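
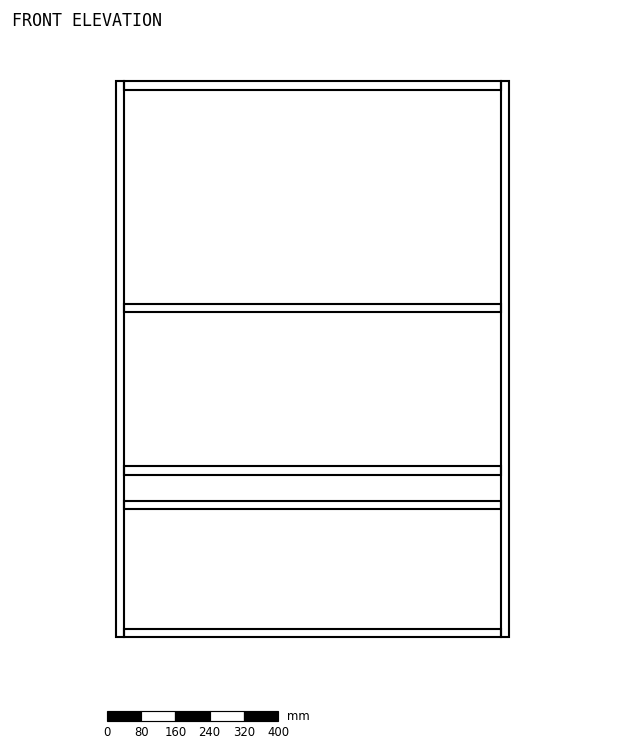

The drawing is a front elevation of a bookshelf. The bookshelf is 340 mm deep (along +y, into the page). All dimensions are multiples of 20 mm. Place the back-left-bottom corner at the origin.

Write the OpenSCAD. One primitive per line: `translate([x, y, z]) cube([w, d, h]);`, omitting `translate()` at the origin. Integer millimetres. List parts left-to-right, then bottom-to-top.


cube([20, 340, 1300]);
translate([20, 0, 0]) cube([880, 340, 20]);
translate([20, 0, 300]) cube([880, 340, 20]);
translate([20, 0, 380]) cube([880, 340, 20]);
translate([20, 0, 760]) cube([880, 340, 20]);
translate([20, 0, 1280]) cube([880, 340, 20]);
translate([900, 0, 0]) cube([20, 340, 1300]);


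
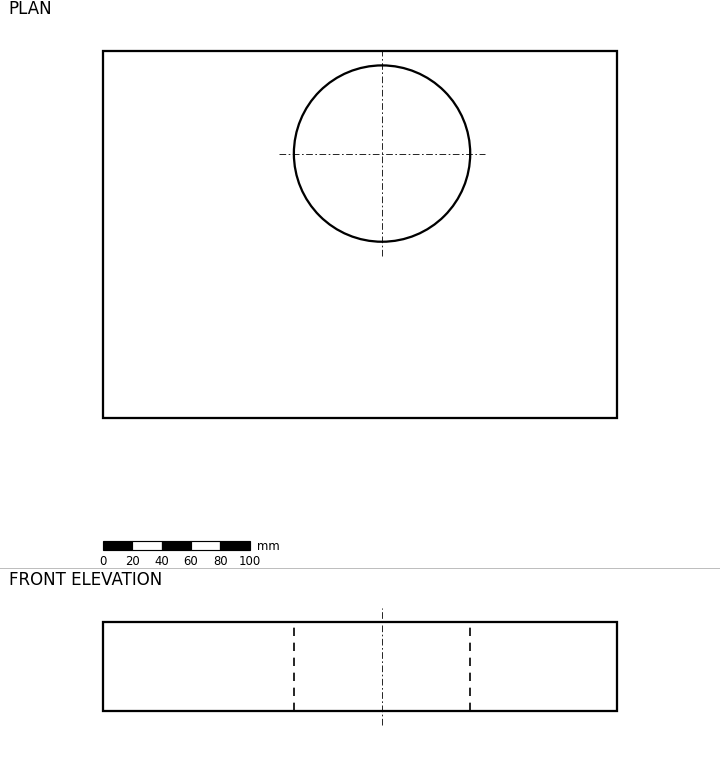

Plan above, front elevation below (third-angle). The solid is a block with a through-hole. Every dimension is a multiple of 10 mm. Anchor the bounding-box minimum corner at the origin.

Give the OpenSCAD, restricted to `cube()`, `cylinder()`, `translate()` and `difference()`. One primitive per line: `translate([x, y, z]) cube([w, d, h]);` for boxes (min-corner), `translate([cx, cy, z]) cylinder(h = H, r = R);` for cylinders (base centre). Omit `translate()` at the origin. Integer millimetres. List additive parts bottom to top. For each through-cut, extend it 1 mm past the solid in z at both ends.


difference() {
  cube([350, 250, 60]);
  translate([190, 180, -1]) cylinder(h = 62, r = 60);
}


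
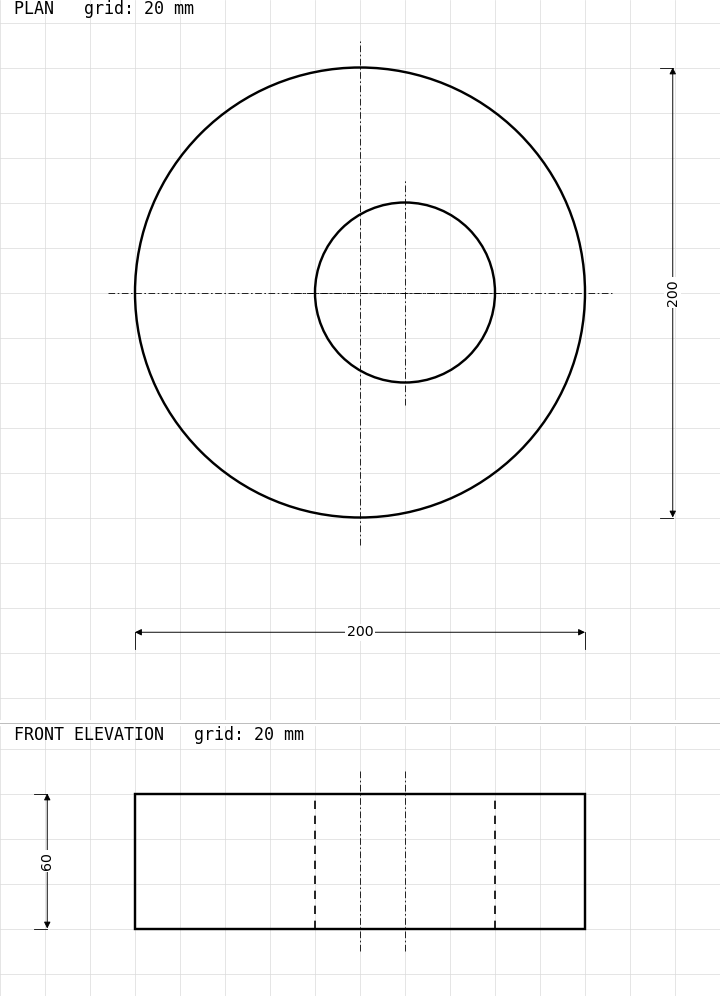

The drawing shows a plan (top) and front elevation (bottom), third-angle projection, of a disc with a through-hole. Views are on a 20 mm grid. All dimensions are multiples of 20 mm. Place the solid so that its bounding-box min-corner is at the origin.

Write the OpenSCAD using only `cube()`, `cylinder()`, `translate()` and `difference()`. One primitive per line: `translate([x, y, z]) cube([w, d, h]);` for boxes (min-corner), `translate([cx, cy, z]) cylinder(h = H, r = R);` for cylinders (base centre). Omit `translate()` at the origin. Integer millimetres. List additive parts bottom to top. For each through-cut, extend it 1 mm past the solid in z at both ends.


difference() {
  translate([100, 100, 0]) cylinder(h = 60, r = 100);
  translate([120, 100, -1]) cylinder(h = 62, r = 40);
}


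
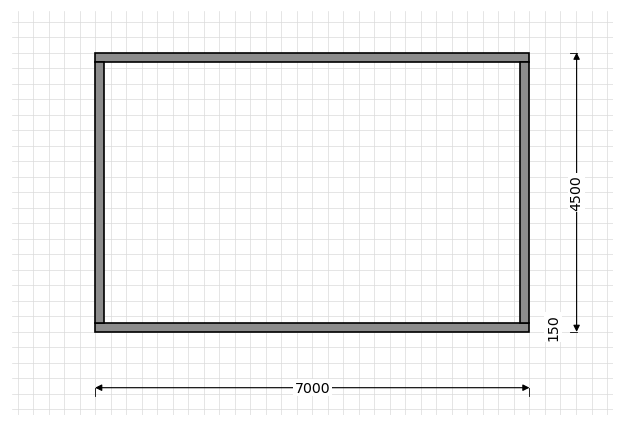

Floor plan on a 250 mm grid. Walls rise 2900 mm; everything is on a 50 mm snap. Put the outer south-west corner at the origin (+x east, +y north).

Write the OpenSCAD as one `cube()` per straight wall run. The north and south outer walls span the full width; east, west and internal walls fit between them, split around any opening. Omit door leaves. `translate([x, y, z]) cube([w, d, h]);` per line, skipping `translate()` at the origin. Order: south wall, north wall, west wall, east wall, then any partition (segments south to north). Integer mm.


cube([7000, 150, 2900]);
translate([0, 4350, 0]) cube([7000, 150, 2900]);
translate([0, 150, 0]) cube([150, 4200, 2900]);
translate([6850, 150, 0]) cube([150, 4200, 2900]);


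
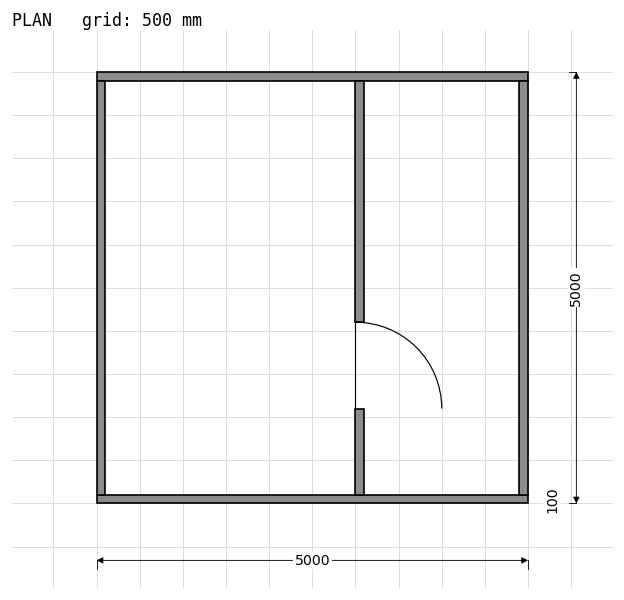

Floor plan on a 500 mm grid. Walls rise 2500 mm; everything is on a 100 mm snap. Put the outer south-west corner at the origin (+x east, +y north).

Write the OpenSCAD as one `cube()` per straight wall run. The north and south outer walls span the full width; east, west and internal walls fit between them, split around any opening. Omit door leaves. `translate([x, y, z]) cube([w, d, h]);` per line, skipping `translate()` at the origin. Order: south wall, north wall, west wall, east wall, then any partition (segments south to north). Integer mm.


cube([5000, 100, 2500]);
translate([0, 4900, 0]) cube([5000, 100, 2500]);
translate([0, 100, 0]) cube([100, 4800, 2500]);
translate([4900, 100, 0]) cube([100, 4800, 2500]);
translate([3000, 100, 0]) cube([100, 1000, 2500]);
translate([3000, 2100, 0]) cube([100, 2800, 2500]);


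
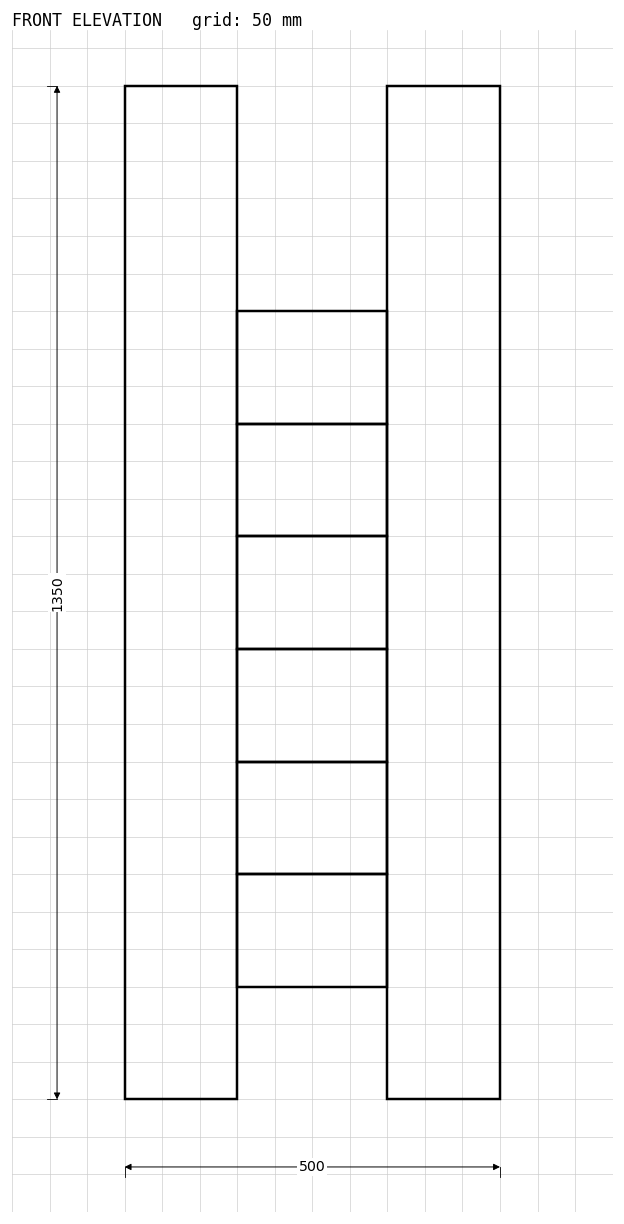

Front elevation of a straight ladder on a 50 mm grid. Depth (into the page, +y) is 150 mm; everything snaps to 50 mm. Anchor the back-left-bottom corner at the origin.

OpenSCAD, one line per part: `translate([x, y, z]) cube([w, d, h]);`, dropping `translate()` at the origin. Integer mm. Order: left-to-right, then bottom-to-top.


cube([150, 150, 1350]);
translate([150, 0, 150]) cube([200, 150, 150]);
translate([150, 0, 300]) cube([200, 150, 150]);
translate([150, 0, 450]) cube([200, 150, 150]);
translate([150, 0, 600]) cube([200, 150, 150]);
translate([150, 0, 750]) cube([200, 150, 150]);
translate([150, 0, 900]) cube([200, 150, 150]);
translate([350, 0, 0]) cube([150, 150, 1350]);


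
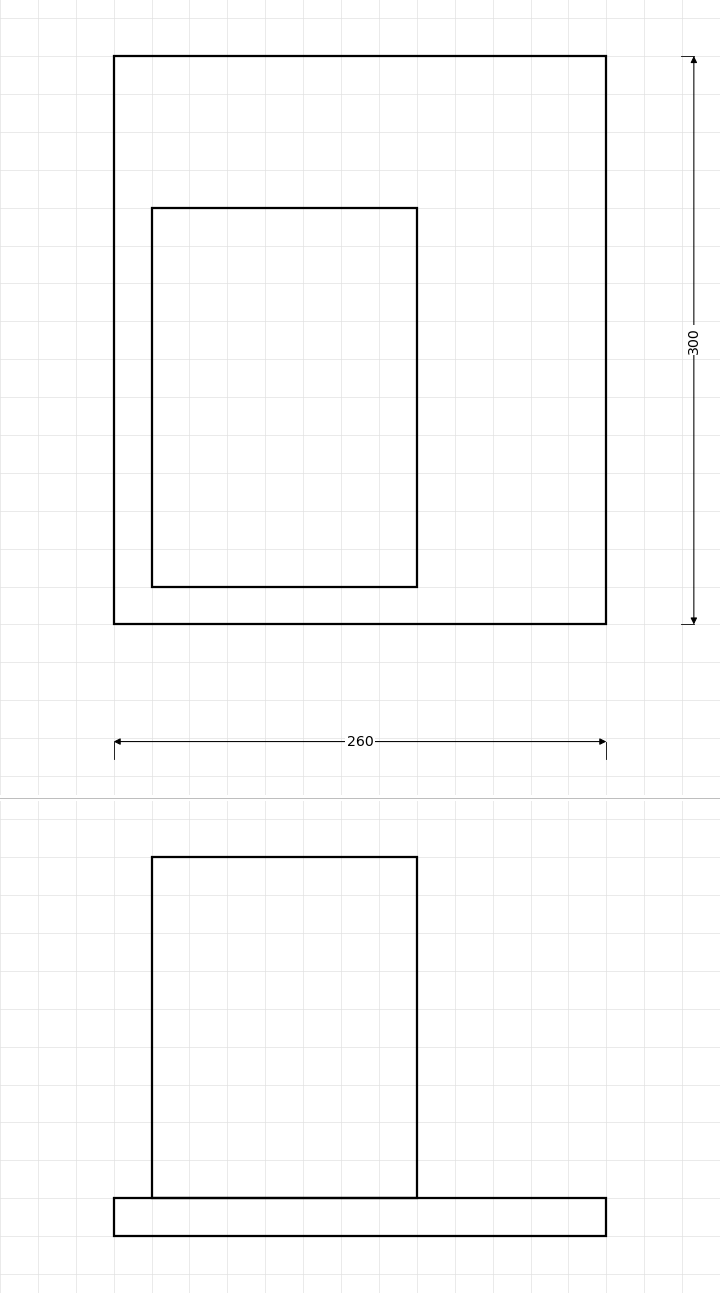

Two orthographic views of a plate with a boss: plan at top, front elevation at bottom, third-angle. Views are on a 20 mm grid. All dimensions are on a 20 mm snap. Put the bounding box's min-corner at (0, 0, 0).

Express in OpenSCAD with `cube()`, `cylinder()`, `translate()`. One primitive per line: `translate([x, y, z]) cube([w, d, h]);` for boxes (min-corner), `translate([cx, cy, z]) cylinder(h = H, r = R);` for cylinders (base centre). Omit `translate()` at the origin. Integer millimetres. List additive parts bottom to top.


cube([260, 300, 20]);
translate([20, 20, 20]) cube([140, 200, 180]);


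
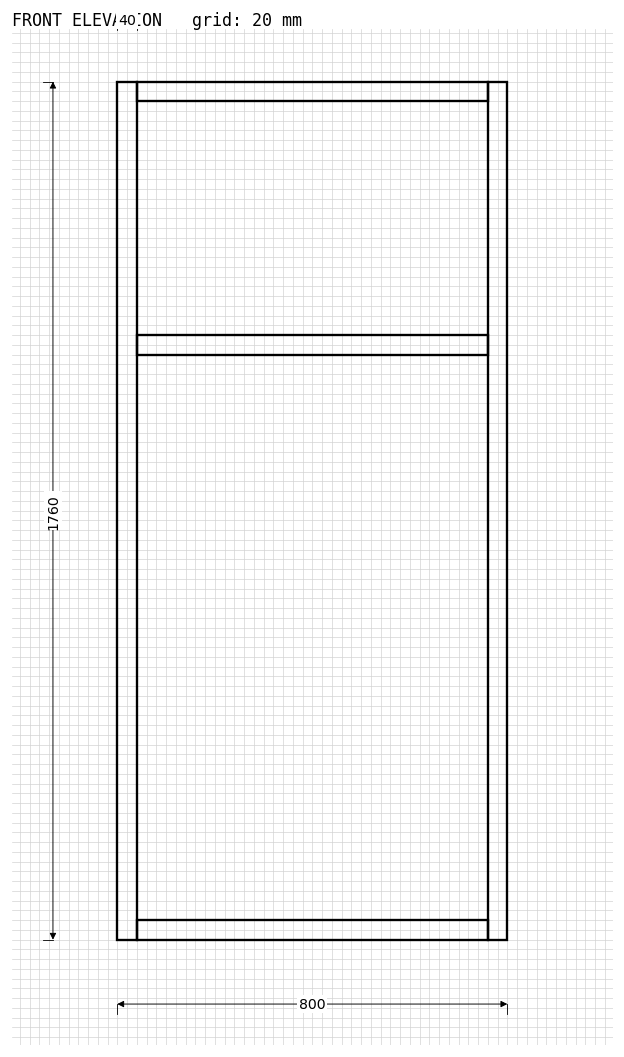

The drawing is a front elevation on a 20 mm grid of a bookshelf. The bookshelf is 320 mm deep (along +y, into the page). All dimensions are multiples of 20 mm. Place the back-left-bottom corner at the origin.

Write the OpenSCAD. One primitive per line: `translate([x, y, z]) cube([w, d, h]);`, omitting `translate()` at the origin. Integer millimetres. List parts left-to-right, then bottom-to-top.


cube([40, 320, 1760]);
translate([40, 0, 0]) cube([720, 320, 40]);
translate([40, 0, 1200]) cube([720, 320, 40]);
translate([40, 0, 1720]) cube([720, 320, 40]);
translate([760, 0, 0]) cube([40, 320, 1760]);


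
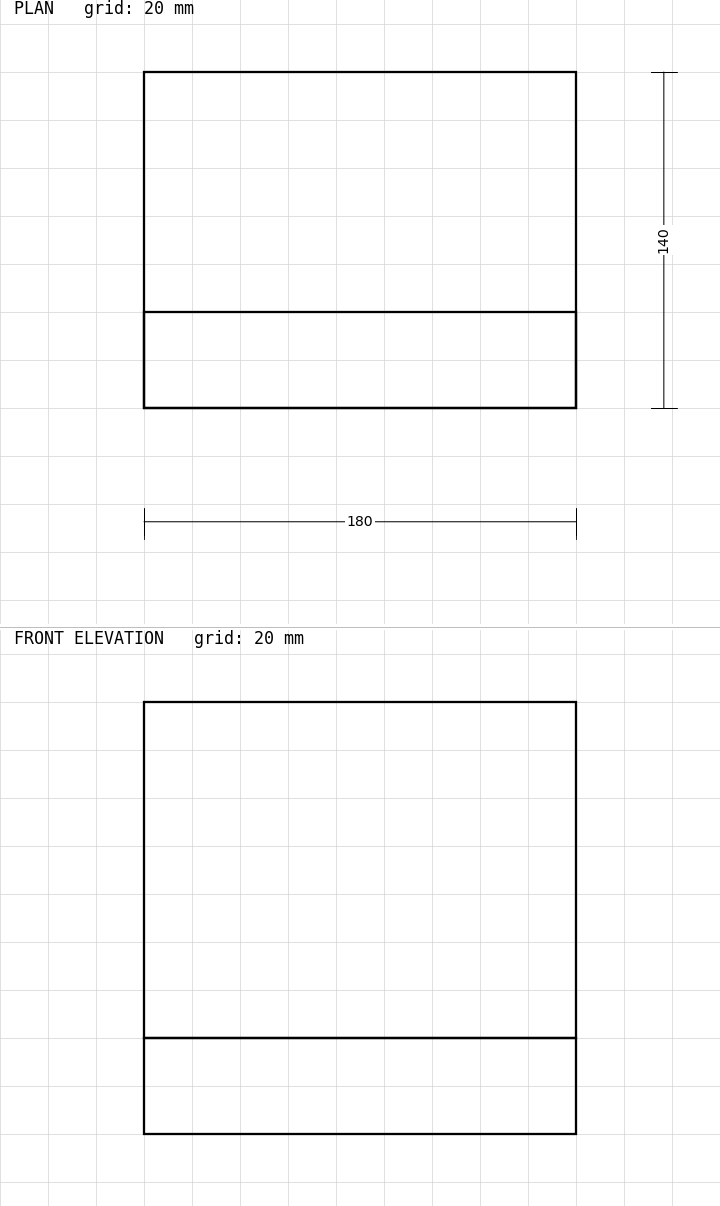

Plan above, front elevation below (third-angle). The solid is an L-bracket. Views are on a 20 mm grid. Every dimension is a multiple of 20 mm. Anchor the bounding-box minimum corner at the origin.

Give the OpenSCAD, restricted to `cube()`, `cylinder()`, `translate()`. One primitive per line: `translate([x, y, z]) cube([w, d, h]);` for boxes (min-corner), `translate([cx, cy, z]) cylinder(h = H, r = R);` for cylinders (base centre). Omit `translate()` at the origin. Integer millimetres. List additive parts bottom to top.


cube([180, 140, 40]);
translate([0, 0, 40]) cube([180, 40, 140]);


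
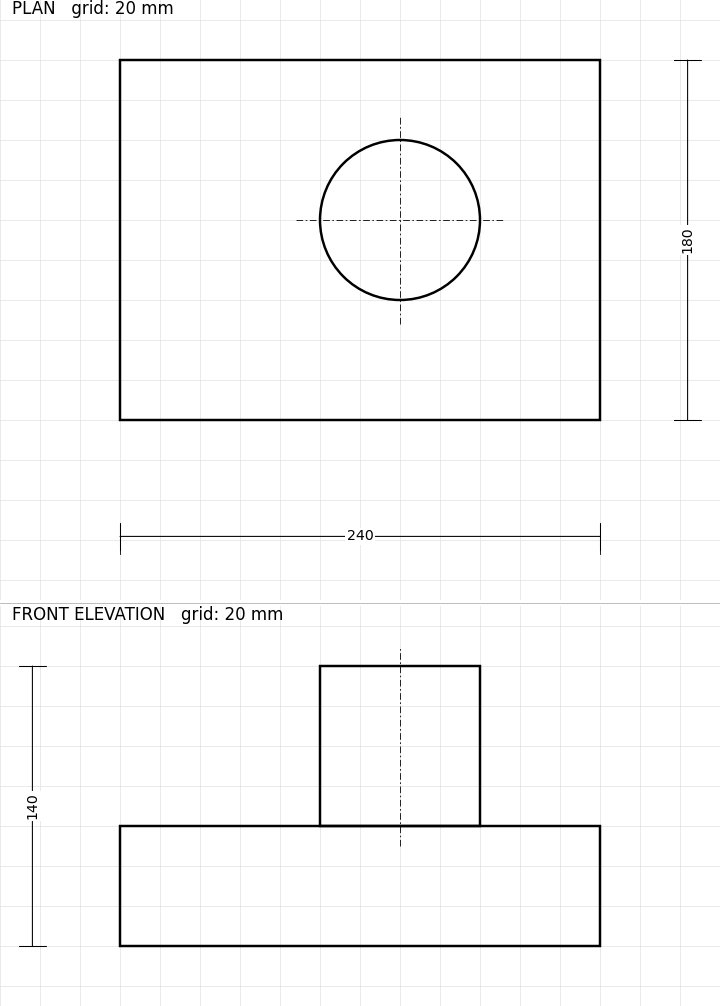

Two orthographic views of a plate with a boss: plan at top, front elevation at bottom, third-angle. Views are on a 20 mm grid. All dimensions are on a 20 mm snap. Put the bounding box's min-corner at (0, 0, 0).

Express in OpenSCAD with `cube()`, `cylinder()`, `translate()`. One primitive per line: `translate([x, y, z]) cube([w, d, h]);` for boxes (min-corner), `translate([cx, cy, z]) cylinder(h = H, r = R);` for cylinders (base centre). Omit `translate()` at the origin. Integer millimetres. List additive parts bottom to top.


cube([240, 180, 60]);
translate([140, 100, 60]) cylinder(h = 80, r = 40);


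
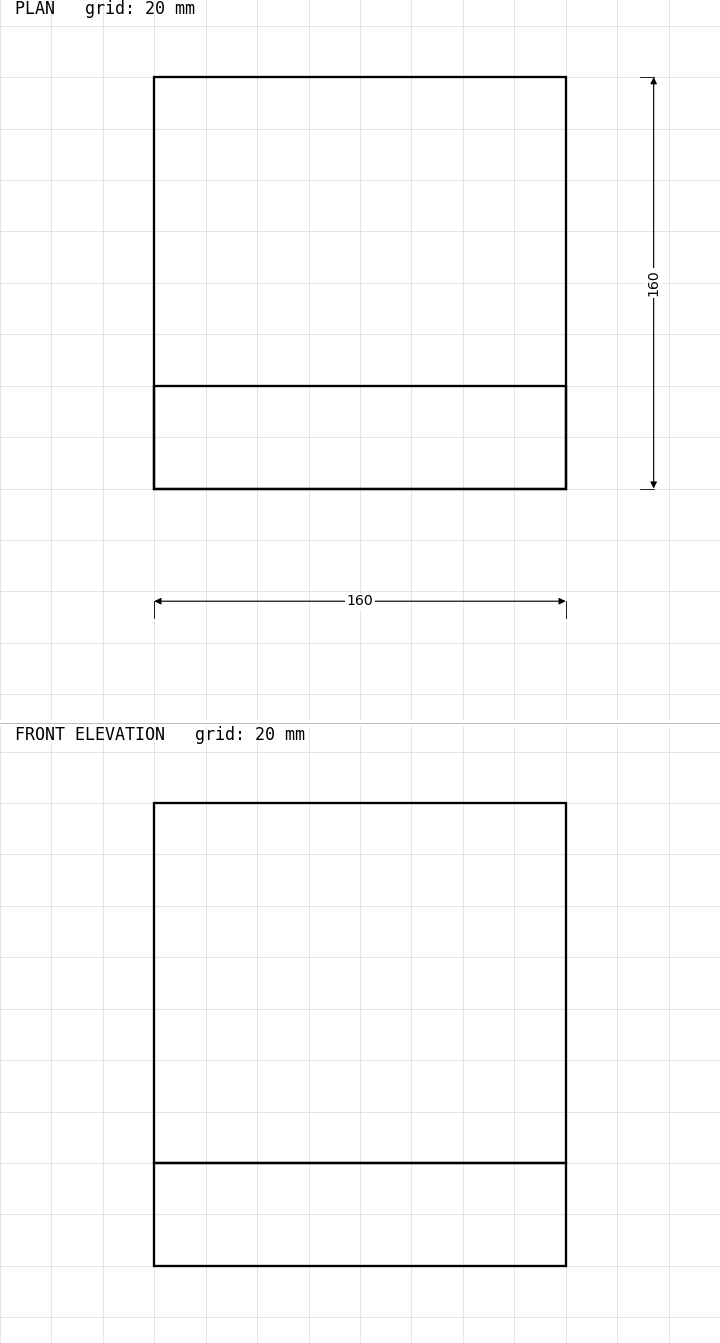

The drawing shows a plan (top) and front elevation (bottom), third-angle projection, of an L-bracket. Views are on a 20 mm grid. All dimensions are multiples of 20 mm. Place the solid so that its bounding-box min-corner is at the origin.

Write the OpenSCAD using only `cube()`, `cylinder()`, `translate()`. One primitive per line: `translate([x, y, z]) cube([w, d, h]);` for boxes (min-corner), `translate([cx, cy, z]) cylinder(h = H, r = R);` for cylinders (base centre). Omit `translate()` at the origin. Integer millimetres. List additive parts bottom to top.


cube([160, 160, 40]);
translate([0, 0, 40]) cube([160, 40, 140]);


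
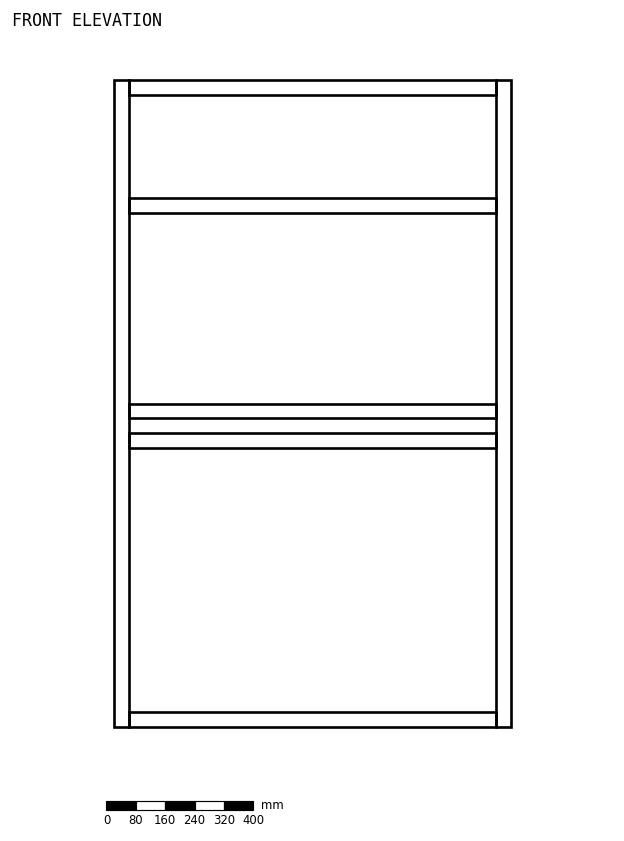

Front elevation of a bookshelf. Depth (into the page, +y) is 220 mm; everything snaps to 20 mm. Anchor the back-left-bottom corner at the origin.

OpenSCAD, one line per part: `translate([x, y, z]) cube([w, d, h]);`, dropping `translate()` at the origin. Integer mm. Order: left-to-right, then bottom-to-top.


cube([40, 220, 1760]);
translate([40, 0, 0]) cube([1000, 220, 40]);
translate([40, 0, 760]) cube([1000, 220, 40]);
translate([40, 0, 840]) cube([1000, 220, 40]);
translate([40, 0, 1400]) cube([1000, 220, 40]);
translate([40, 0, 1720]) cube([1000, 220, 40]);
translate([1040, 0, 0]) cube([40, 220, 1760]);


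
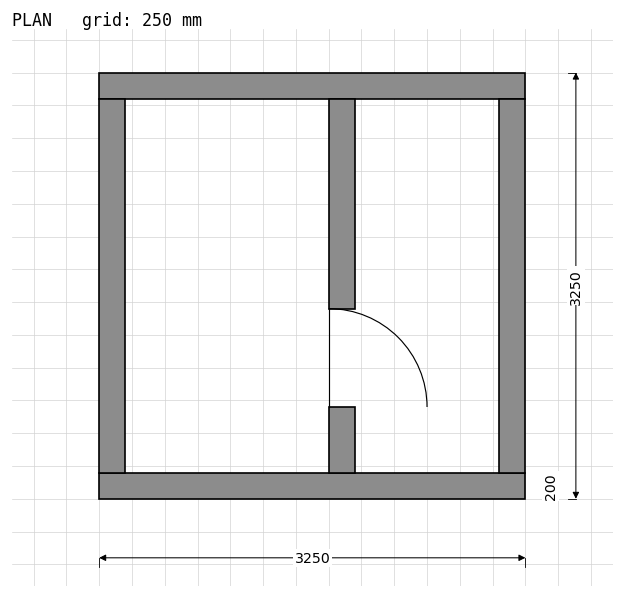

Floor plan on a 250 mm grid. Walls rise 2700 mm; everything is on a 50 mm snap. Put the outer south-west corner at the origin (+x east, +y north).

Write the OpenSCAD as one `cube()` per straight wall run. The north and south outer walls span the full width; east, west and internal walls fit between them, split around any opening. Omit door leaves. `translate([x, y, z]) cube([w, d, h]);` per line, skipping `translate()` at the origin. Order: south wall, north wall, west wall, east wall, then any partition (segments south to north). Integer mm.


cube([3250, 200, 2700]);
translate([0, 3050, 0]) cube([3250, 200, 2700]);
translate([0, 200, 0]) cube([200, 2850, 2700]);
translate([3050, 200, 0]) cube([200, 2850, 2700]);
translate([1750, 200, 0]) cube([200, 500, 2700]);
translate([1750, 1450, 0]) cube([200, 1600, 2700]);


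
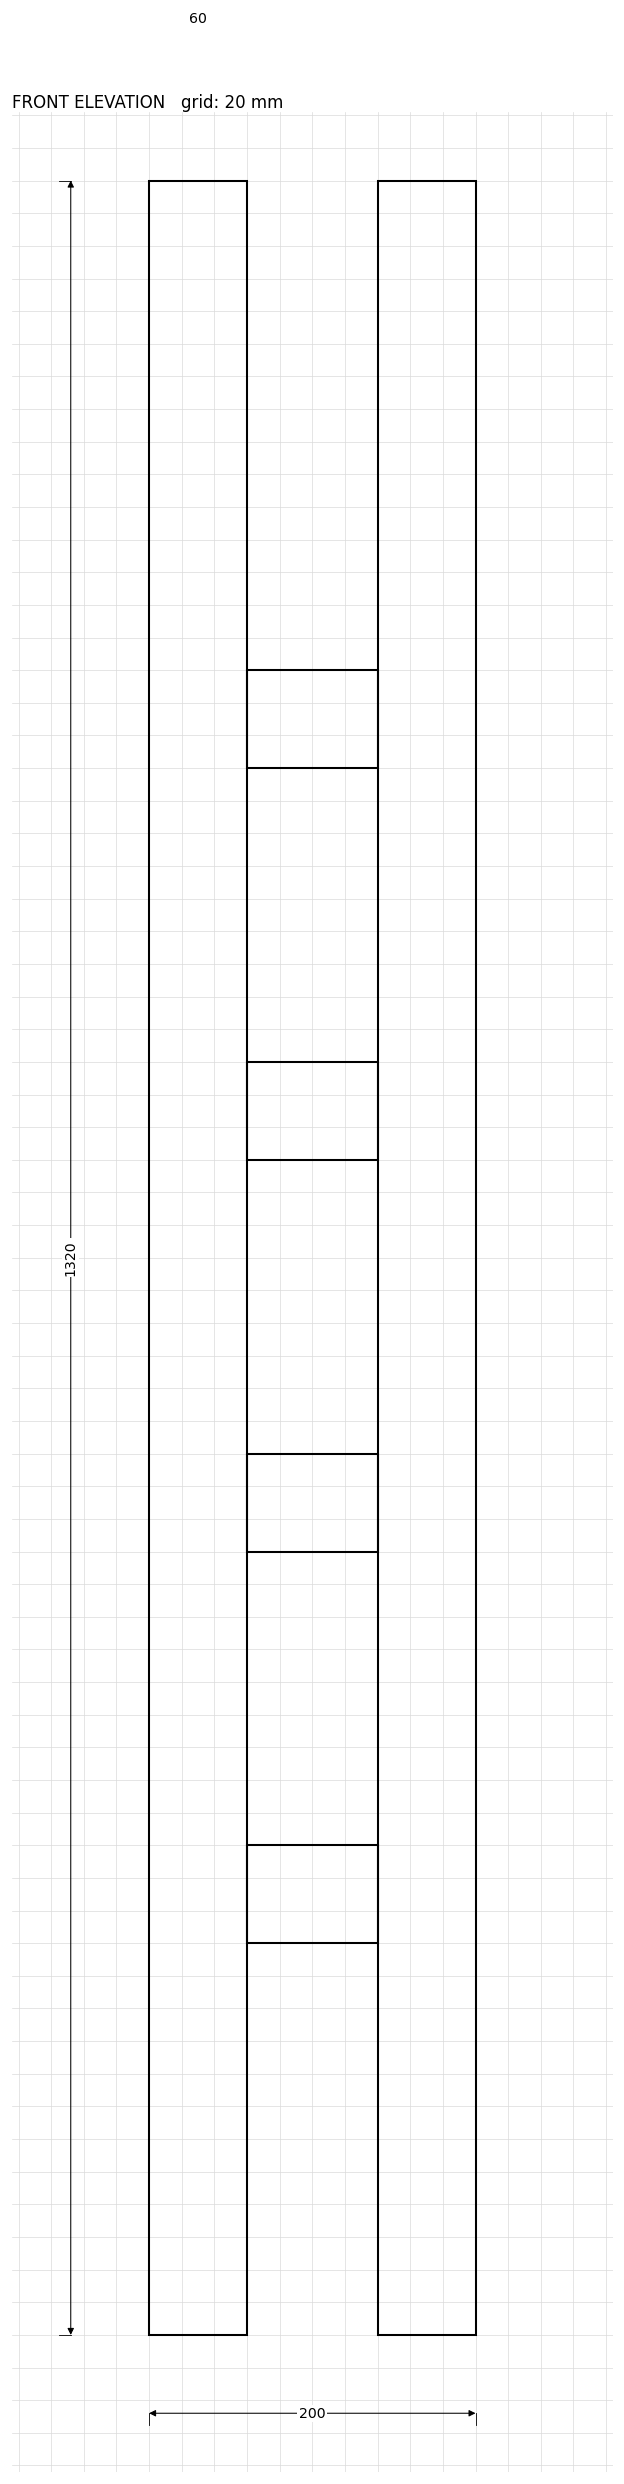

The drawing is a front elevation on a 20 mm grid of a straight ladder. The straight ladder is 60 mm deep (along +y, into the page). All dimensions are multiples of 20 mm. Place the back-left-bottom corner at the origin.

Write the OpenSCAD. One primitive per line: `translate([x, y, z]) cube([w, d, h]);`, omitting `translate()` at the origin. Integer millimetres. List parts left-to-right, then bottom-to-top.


cube([60, 60, 1320]);
translate([60, 0, 240]) cube([80, 60, 60]);
translate([60, 0, 480]) cube([80, 60, 60]);
translate([60, 0, 720]) cube([80, 60, 60]);
translate([60, 0, 960]) cube([80, 60, 60]);
translate([140, 0, 0]) cube([60, 60, 1320]);


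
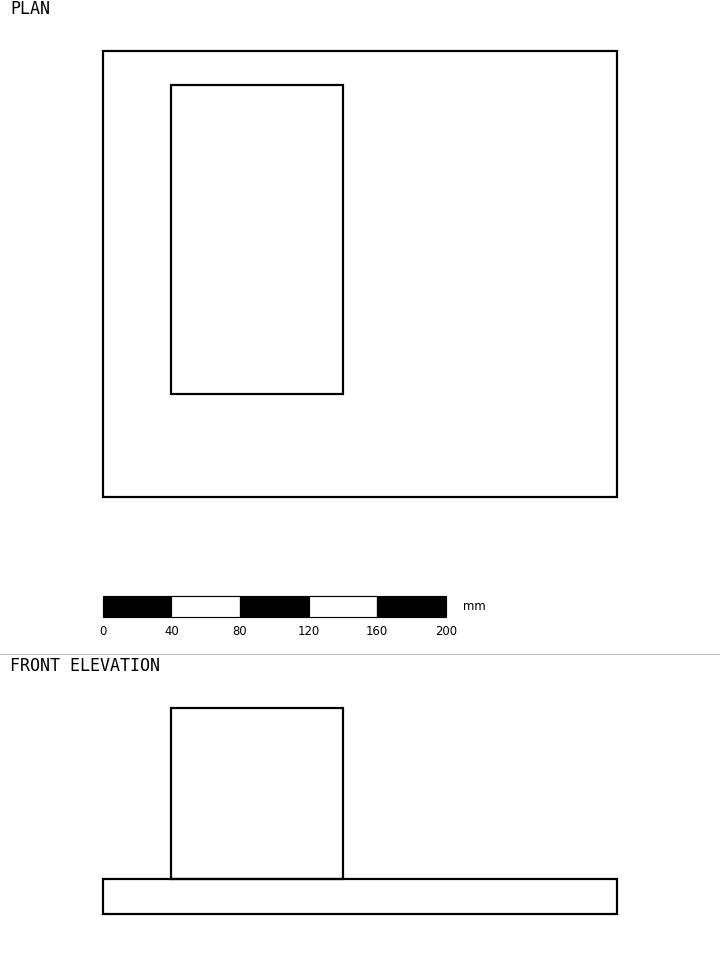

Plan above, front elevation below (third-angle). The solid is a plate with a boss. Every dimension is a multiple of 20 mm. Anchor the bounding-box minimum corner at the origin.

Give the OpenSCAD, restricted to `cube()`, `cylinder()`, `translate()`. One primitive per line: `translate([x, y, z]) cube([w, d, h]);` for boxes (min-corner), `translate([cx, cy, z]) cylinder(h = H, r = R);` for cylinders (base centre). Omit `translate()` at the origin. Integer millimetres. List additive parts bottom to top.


cube([300, 260, 20]);
translate([40, 60, 20]) cube([100, 180, 100]);


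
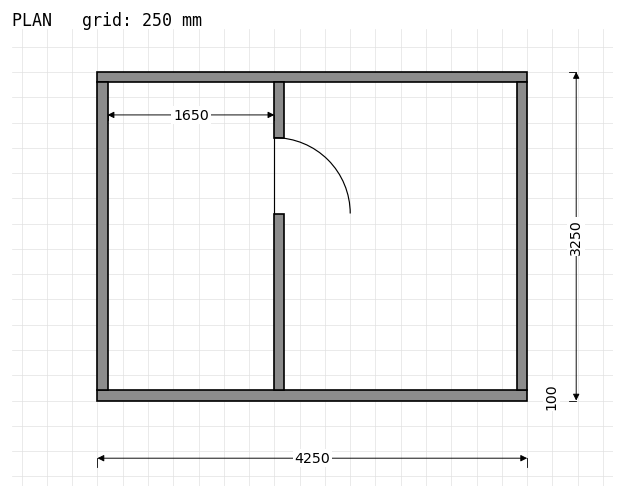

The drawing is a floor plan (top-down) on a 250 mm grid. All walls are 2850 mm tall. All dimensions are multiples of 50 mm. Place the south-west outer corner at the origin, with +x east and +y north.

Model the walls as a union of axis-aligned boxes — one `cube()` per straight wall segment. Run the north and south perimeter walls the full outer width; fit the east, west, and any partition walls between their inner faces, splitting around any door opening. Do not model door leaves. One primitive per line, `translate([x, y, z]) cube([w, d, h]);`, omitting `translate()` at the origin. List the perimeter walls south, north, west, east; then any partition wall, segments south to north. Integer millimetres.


cube([4250, 100, 2850]);
translate([0, 3150, 0]) cube([4250, 100, 2850]);
translate([0, 100, 0]) cube([100, 3050, 2850]);
translate([4150, 100, 0]) cube([100, 3050, 2850]);
translate([1750, 100, 0]) cube([100, 1750, 2850]);
translate([1750, 2600, 0]) cube([100, 550, 2850]);


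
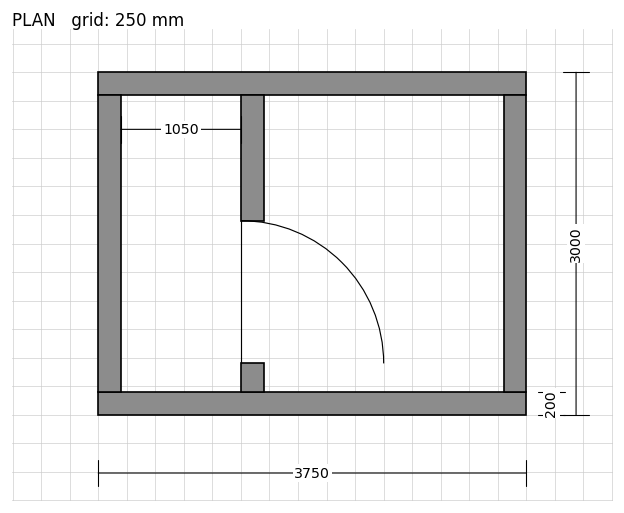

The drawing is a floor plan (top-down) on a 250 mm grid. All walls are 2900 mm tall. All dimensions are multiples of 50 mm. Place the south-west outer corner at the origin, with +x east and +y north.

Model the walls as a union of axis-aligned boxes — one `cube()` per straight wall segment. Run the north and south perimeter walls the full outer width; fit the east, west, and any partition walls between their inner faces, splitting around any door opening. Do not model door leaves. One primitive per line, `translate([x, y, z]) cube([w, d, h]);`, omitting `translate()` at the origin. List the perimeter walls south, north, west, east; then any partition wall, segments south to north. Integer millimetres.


cube([3750, 200, 2900]);
translate([0, 2800, 0]) cube([3750, 200, 2900]);
translate([0, 200, 0]) cube([200, 2600, 2900]);
translate([3550, 200, 0]) cube([200, 2600, 2900]);
translate([1250, 200, 0]) cube([200, 250, 2900]);
translate([1250, 1700, 0]) cube([200, 1100, 2900]);


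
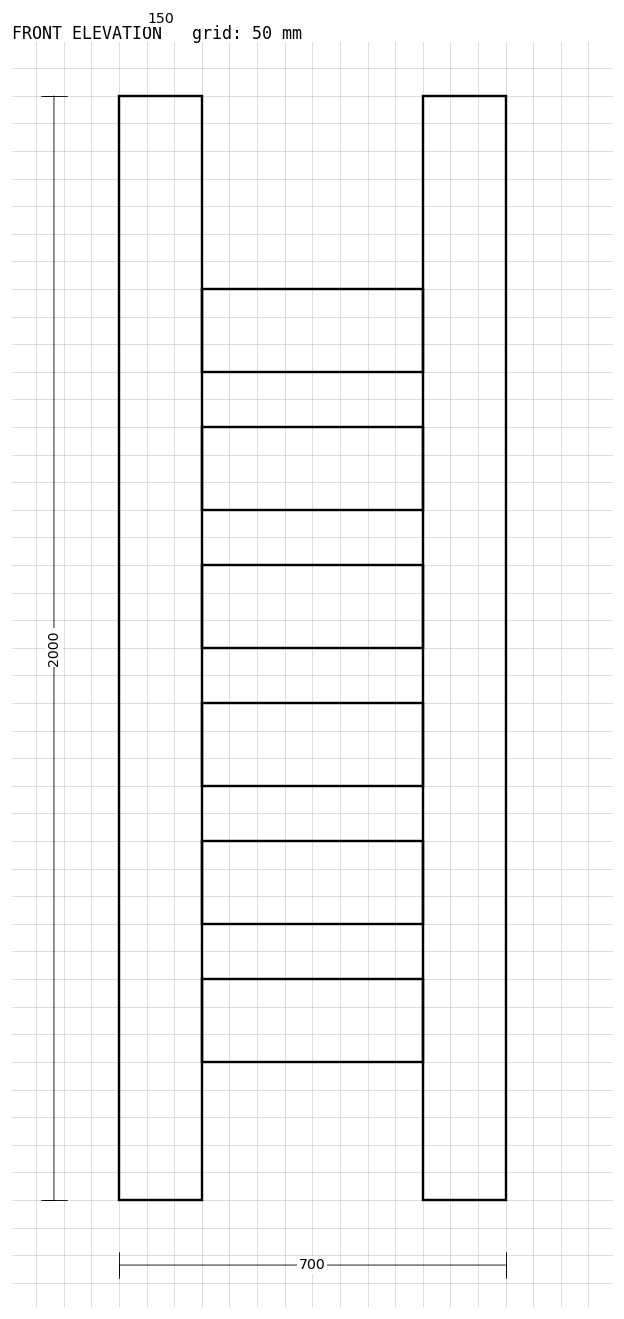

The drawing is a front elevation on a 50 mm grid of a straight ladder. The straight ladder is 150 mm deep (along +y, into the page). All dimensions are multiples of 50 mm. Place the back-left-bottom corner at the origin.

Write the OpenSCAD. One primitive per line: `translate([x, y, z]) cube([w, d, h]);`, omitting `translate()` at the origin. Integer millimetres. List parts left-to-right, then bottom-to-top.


cube([150, 150, 2000]);
translate([150, 0, 250]) cube([400, 150, 150]);
translate([150, 0, 500]) cube([400, 150, 150]);
translate([150, 0, 750]) cube([400, 150, 150]);
translate([150, 0, 1000]) cube([400, 150, 150]);
translate([150, 0, 1250]) cube([400, 150, 150]);
translate([150, 0, 1500]) cube([400, 150, 150]);
translate([550, 0, 0]) cube([150, 150, 2000]);


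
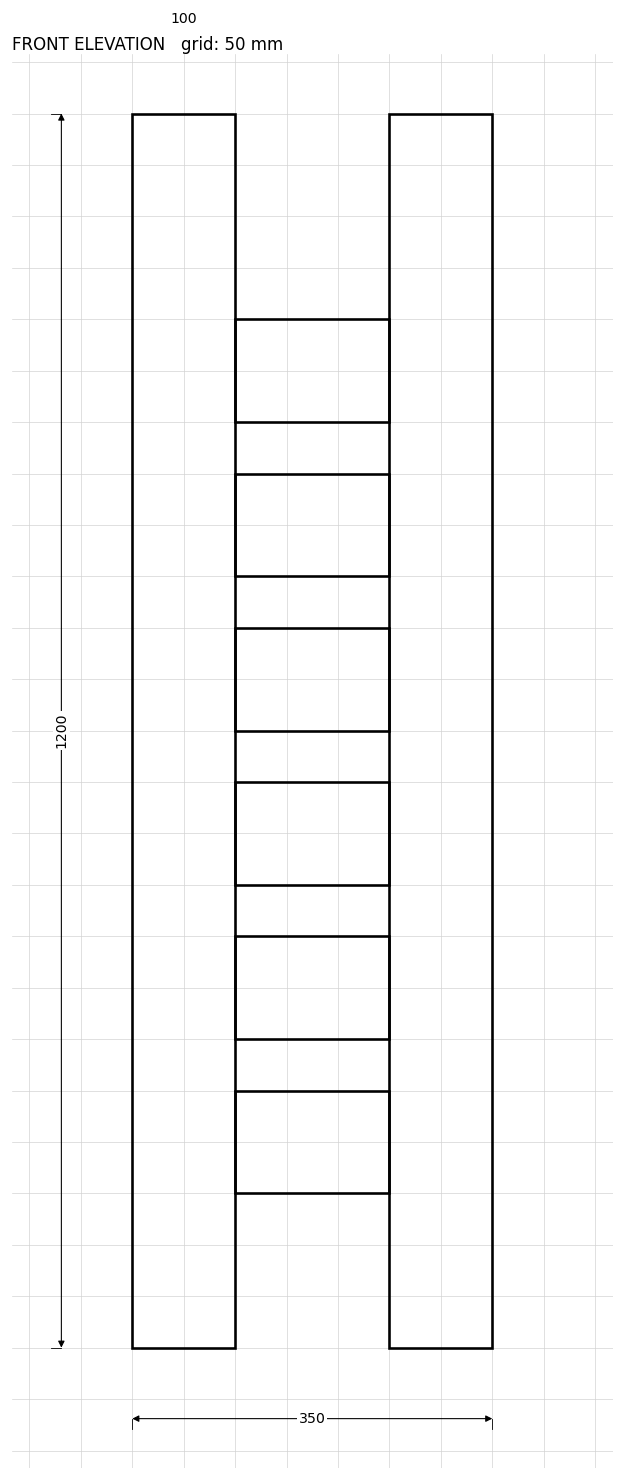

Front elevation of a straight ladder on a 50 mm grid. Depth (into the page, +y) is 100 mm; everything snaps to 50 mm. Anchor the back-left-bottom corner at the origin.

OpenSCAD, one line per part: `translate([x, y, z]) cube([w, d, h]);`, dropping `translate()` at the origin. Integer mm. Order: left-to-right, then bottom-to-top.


cube([100, 100, 1200]);
translate([100, 0, 150]) cube([150, 100, 100]);
translate([100, 0, 300]) cube([150, 100, 100]);
translate([100, 0, 450]) cube([150, 100, 100]);
translate([100, 0, 600]) cube([150, 100, 100]);
translate([100, 0, 750]) cube([150, 100, 100]);
translate([100, 0, 900]) cube([150, 100, 100]);
translate([250, 0, 0]) cube([100, 100, 1200]);


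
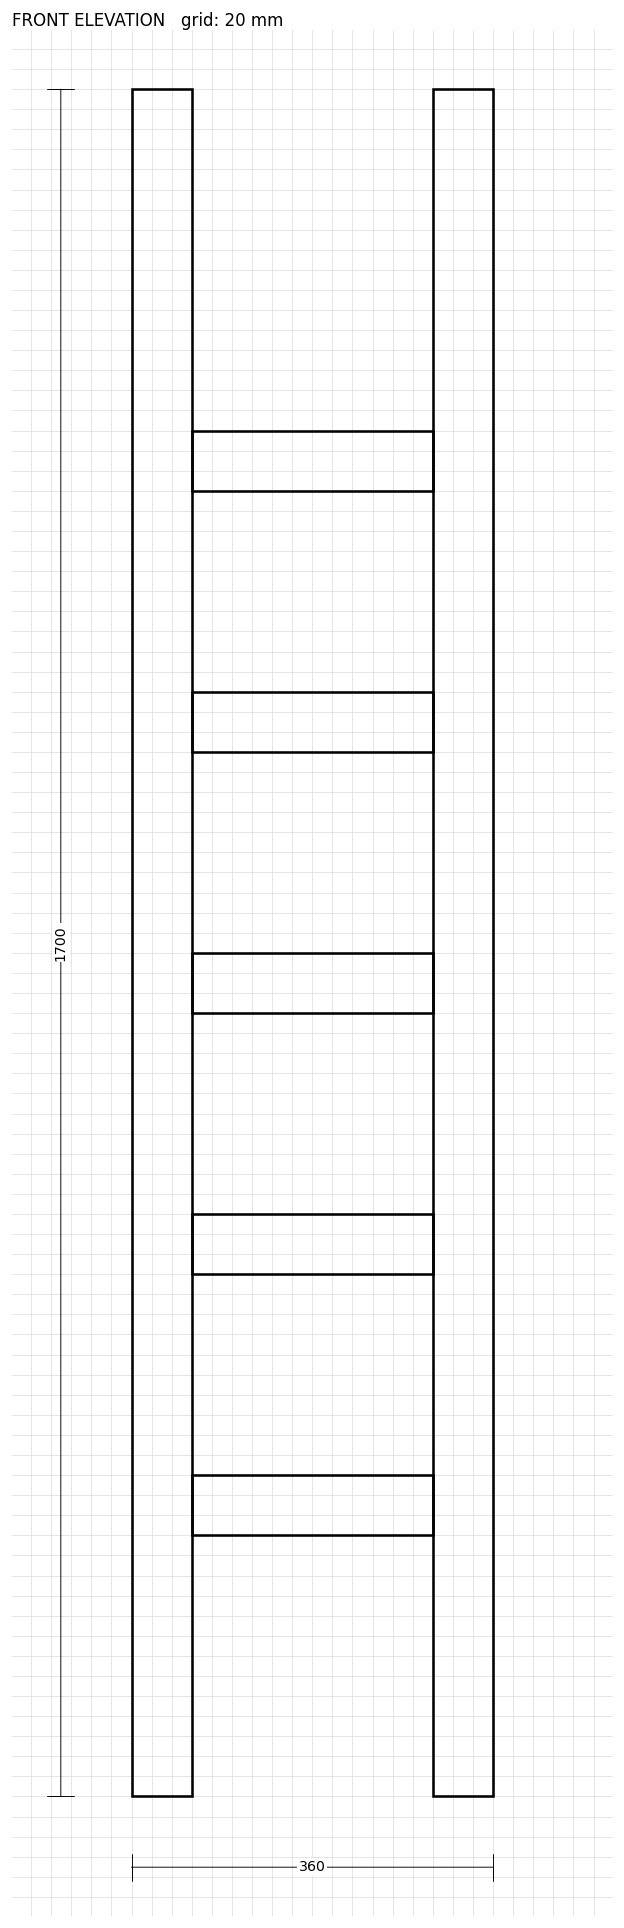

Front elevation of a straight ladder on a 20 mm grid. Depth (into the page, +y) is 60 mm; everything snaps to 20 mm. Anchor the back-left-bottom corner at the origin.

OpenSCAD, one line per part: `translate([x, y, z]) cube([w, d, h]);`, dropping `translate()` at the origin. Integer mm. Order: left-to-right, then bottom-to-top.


cube([60, 60, 1700]);
translate([60, 0, 260]) cube([240, 60, 60]);
translate([60, 0, 520]) cube([240, 60, 60]);
translate([60, 0, 780]) cube([240, 60, 60]);
translate([60, 0, 1040]) cube([240, 60, 60]);
translate([60, 0, 1300]) cube([240, 60, 60]);
translate([300, 0, 0]) cube([60, 60, 1700]);


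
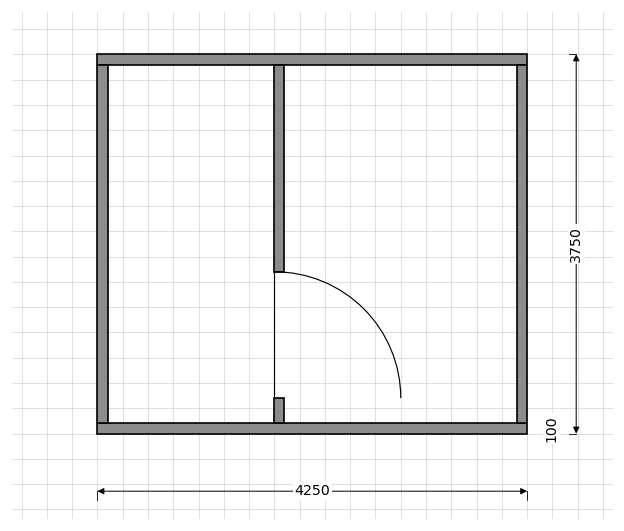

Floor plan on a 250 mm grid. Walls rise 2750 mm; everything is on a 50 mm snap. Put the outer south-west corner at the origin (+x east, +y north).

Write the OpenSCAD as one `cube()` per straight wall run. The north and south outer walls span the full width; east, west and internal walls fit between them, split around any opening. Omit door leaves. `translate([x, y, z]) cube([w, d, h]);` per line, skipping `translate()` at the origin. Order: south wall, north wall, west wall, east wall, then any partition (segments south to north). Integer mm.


cube([4250, 100, 2750]);
translate([0, 3650, 0]) cube([4250, 100, 2750]);
translate([0, 100, 0]) cube([100, 3550, 2750]);
translate([4150, 100, 0]) cube([100, 3550, 2750]);
translate([1750, 100, 0]) cube([100, 250, 2750]);
translate([1750, 1600, 0]) cube([100, 2050, 2750]);


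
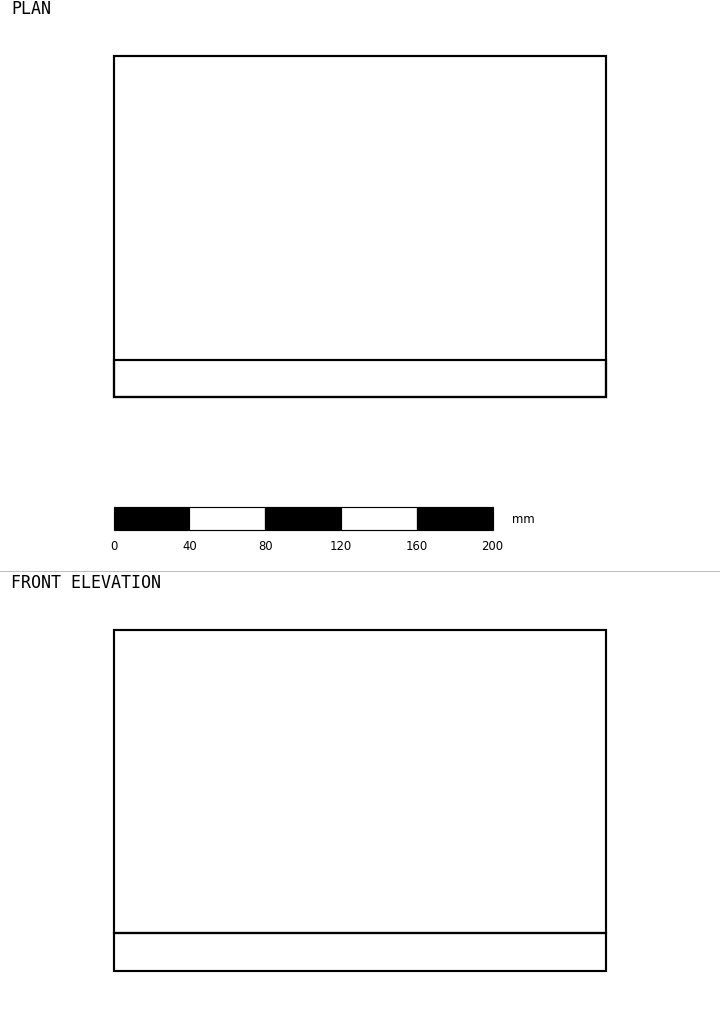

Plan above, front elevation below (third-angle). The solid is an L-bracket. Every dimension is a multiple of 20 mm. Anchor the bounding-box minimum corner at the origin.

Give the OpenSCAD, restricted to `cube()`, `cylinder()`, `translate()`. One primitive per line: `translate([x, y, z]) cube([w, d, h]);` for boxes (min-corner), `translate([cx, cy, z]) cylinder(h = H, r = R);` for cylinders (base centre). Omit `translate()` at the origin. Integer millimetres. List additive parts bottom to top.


cube([260, 180, 20]);
translate([0, 0, 20]) cube([260, 20, 160]);


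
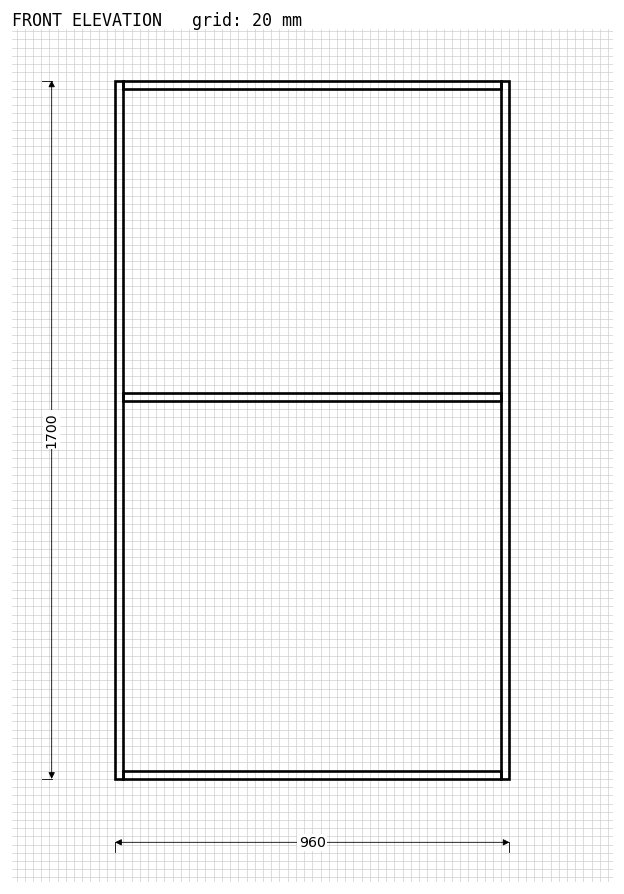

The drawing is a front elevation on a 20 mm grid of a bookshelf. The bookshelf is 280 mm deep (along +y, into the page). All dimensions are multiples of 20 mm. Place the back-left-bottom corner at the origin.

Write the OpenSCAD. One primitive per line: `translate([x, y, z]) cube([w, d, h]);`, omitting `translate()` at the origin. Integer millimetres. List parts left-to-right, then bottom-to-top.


cube([20, 280, 1700]);
translate([20, 0, 0]) cube([920, 280, 20]);
translate([20, 0, 920]) cube([920, 280, 20]);
translate([20, 0, 1680]) cube([920, 280, 20]);
translate([940, 0, 0]) cube([20, 280, 1700]);


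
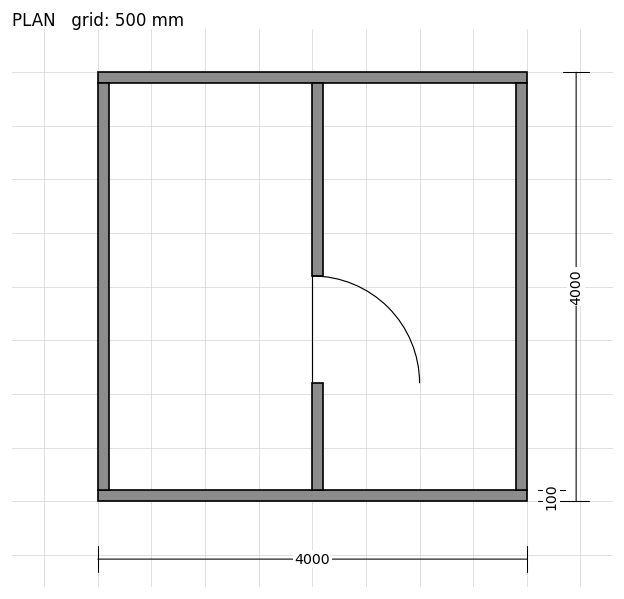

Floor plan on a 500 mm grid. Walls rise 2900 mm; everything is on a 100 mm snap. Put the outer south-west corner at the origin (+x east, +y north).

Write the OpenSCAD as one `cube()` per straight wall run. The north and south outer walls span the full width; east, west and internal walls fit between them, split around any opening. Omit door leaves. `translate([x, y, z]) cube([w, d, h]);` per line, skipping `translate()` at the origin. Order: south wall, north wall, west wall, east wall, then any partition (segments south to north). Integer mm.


cube([4000, 100, 2900]);
translate([0, 3900, 0]) cube([4000, 100, 2900]);
translate([0, 100, 0]) cube([100, 3800, 2900]);
translate([3900, 100, 0]) cube([100, 3800, 2900]);
translate([2000, 100, 0]) cube([100, 1000, 2900]);
translate([2000, 2100, 0]) cube([100, 1800, 2900]);


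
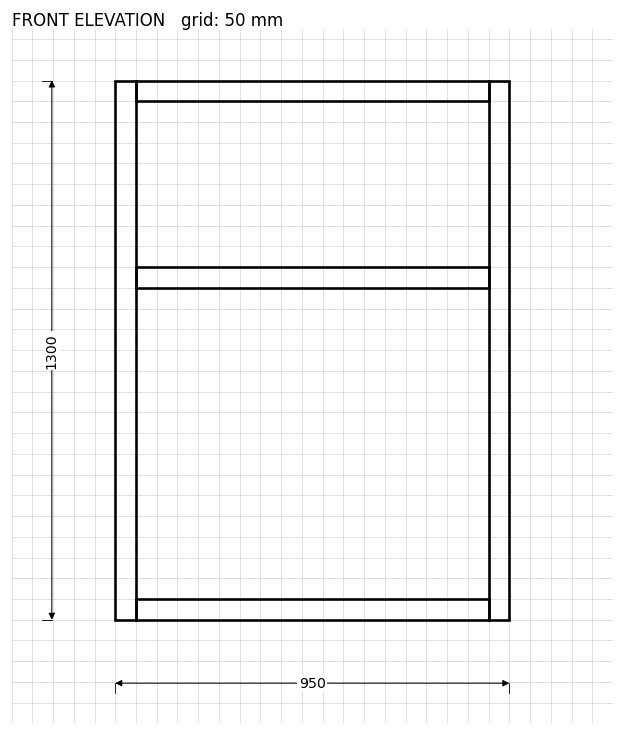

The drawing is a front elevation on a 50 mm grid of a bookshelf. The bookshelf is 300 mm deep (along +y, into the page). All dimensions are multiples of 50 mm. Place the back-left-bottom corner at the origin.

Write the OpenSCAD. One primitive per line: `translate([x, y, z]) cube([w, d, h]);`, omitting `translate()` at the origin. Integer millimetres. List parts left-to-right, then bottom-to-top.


cube([50, 300, 1300]);
translate([50, 0, 0]) cube([850, 300, 50]);
translate([50, 0, 800]) cube([850, 300, 50]);
translate([50, 0, 1250]) cube([850, 300, 50]);
translate([900, 0, 0]) cube([50, 300, 1300]);


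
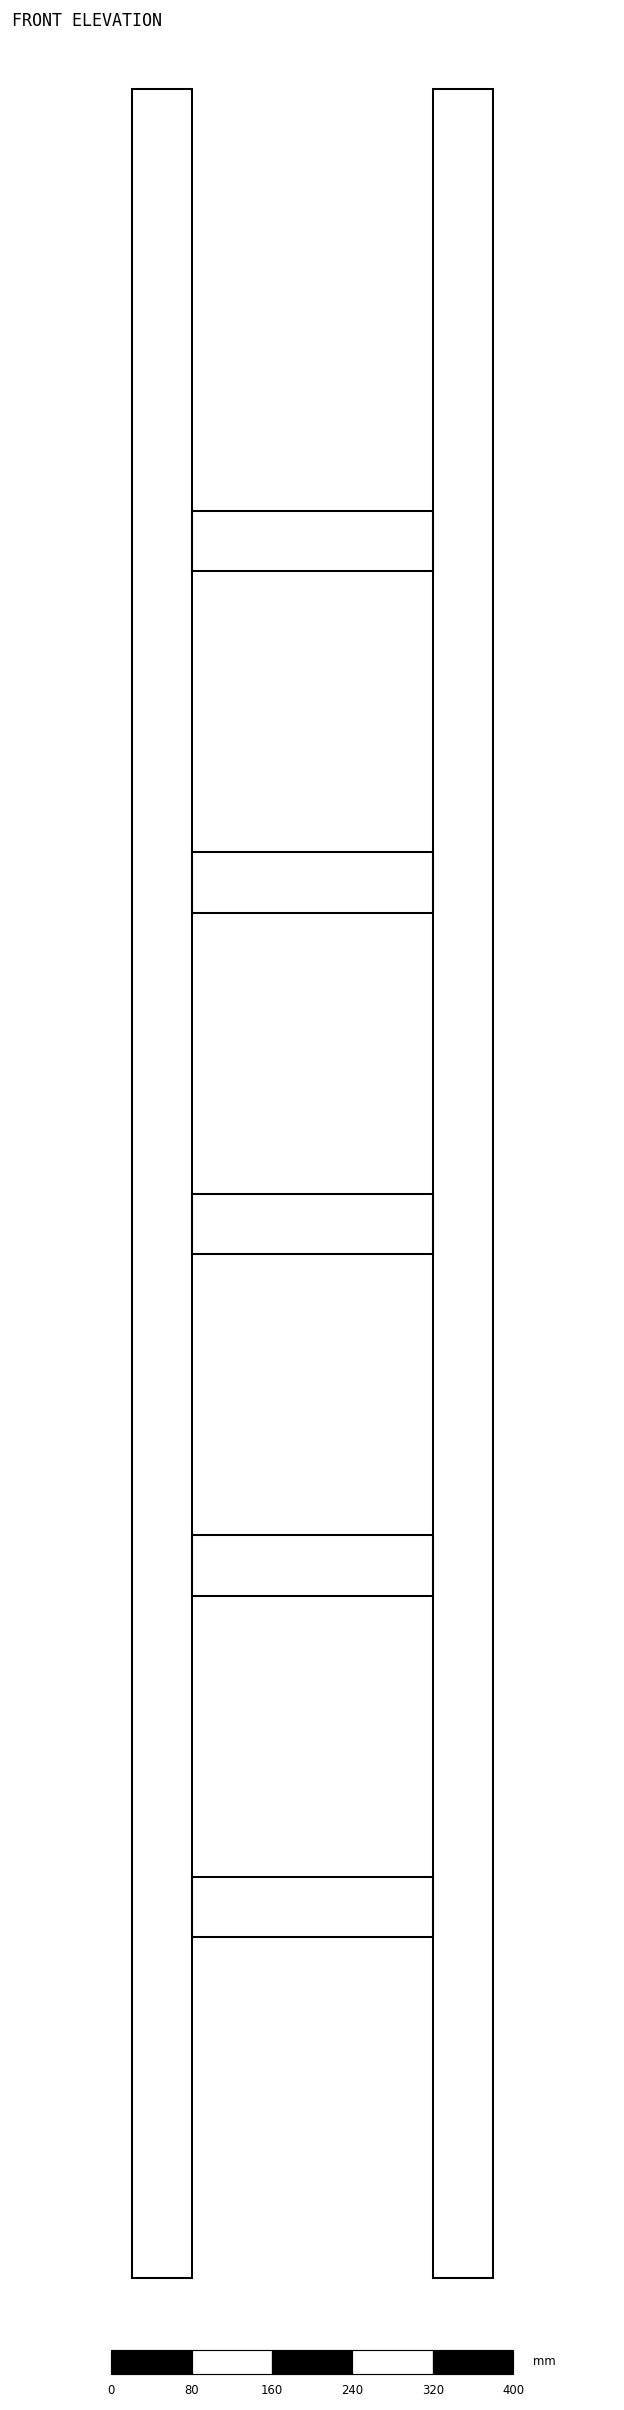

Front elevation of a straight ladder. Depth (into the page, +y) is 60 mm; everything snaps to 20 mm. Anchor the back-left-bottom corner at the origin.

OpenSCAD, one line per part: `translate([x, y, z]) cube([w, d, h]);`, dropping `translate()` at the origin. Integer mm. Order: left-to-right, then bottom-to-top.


cube([60, 60, 2180]);
translate([60, 0, 340]) cube([240, 60, 60]);
translate([60, 0, 680]) cube([240, 60, 60]);
translate([60, 0, 1020]) cube([240, 60, 60]);
translate([60, 0, 1360]) cube([240, 60, 60]);
translate([60, 0, 1700]) cube([240, 60, 60]);
translate([300, 0, 0]) cube([60, 60, 2180]);


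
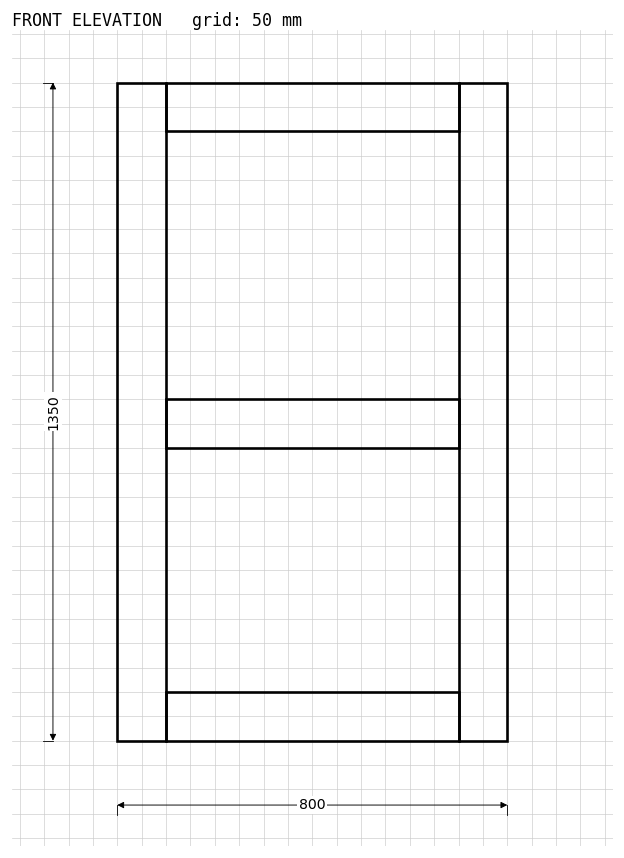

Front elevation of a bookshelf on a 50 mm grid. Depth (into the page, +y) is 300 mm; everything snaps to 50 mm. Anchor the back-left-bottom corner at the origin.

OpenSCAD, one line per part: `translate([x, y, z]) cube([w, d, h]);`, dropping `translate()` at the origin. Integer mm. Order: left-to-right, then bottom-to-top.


cube([100, 300, 1350]);
translate([100, 0, 0]) cube([600, 300, 100]);
translate([100, 0, 600]) cube([600, 300, 100]);
translate([100, 0, 1250]) cube([600, 300, 100]);
translate([700, 0, 0]) cube([100, 300, 1350]);


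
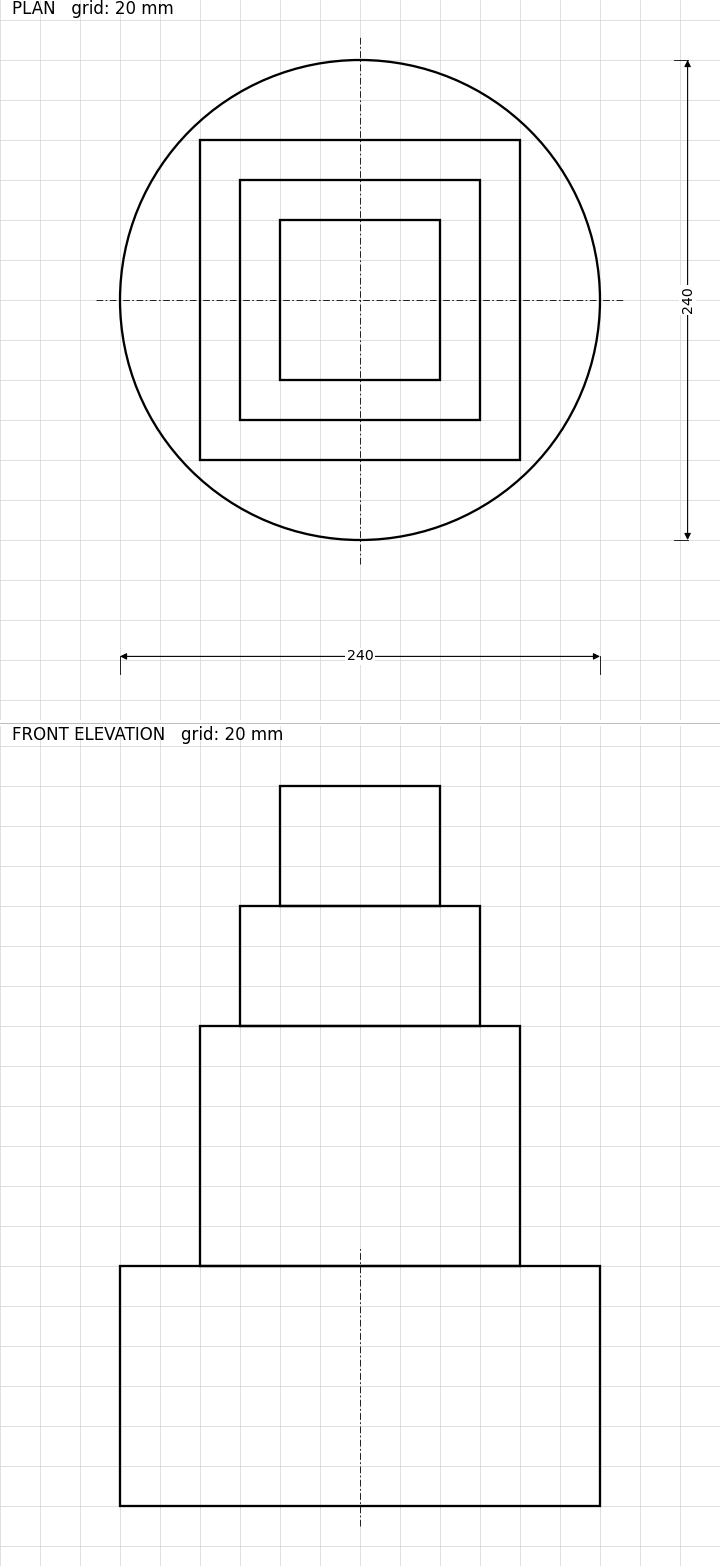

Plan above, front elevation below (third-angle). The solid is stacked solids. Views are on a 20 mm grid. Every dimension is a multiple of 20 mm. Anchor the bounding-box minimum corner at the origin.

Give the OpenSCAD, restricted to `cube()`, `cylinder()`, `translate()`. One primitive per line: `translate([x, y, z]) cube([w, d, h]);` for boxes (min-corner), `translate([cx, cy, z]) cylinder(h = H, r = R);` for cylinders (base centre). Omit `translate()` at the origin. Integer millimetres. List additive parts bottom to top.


translate([120, 120, 0]) cylinder(h = 120, r = 120);
translate([40, 40, 120]) cube([160, 160, 120]);
translate([60, 60, 240]) cube([120, 120, 60]);
translate([80, 80, 300]) cube([80, 80, 60]);


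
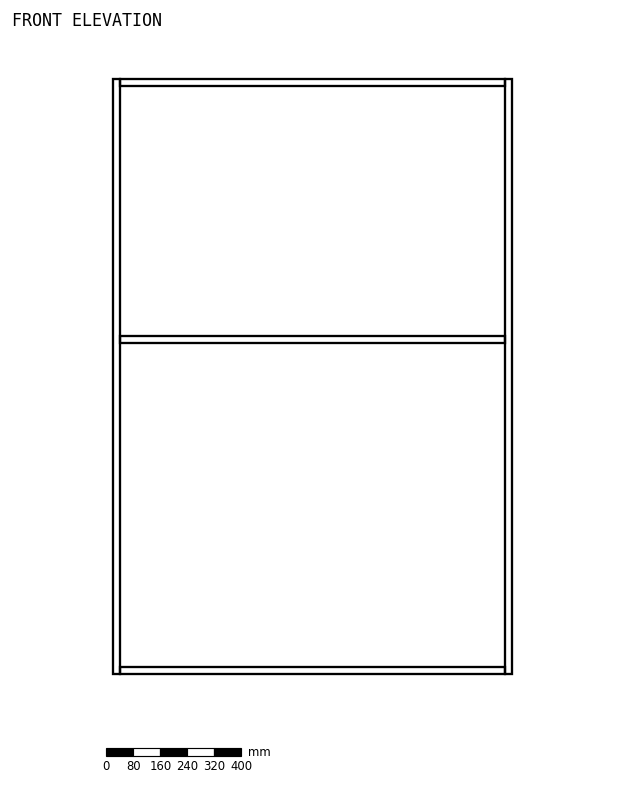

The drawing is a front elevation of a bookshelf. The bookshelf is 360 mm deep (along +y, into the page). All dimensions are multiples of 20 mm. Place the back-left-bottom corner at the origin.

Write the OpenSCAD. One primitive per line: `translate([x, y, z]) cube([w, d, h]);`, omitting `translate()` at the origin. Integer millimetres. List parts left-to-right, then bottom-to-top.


cube([20, 360, 1760]);
translate([20, 0, 0]) cube([1140, 360, 20]);
translate([20, 0, 980]) cube([1140, 360, 20]);
translate([20, 0, 1740]) cube([1140, 360, 20]);
translate([1160, 0, 0]) cube([20, 360, 1760]);


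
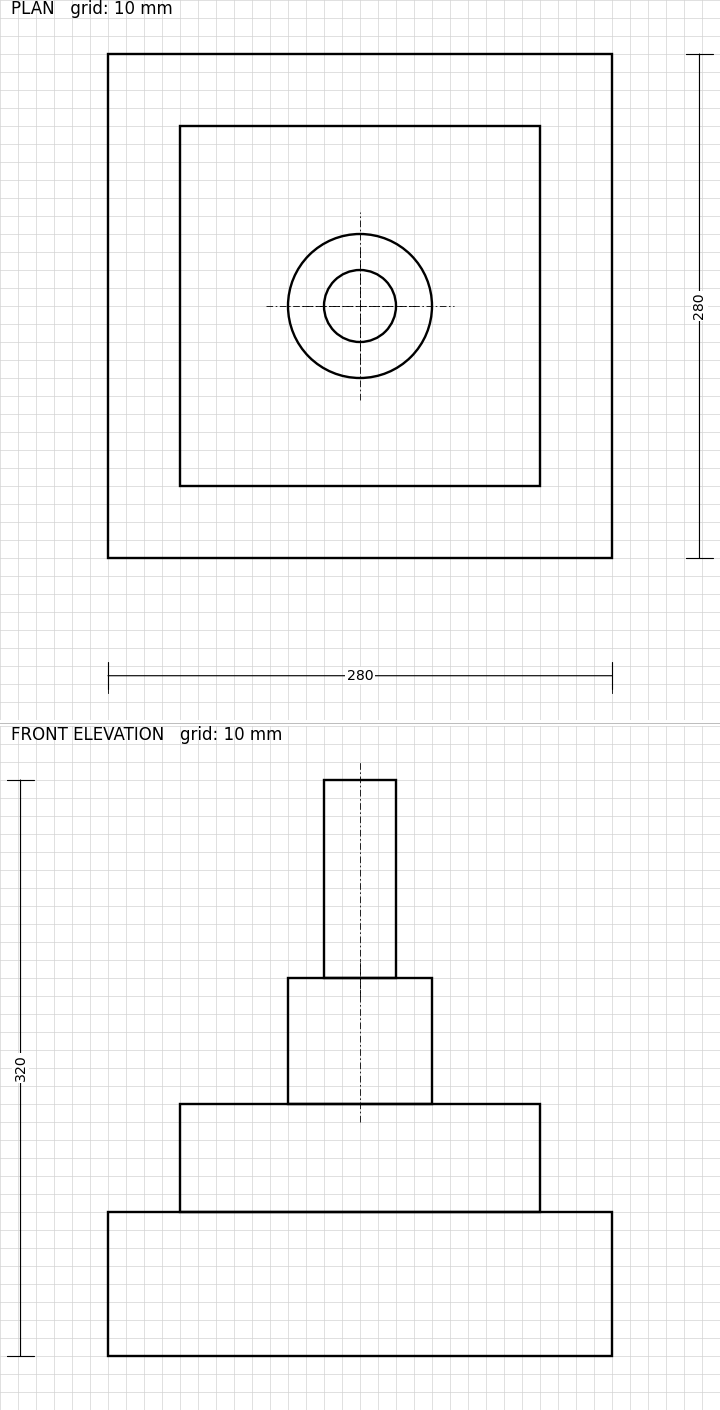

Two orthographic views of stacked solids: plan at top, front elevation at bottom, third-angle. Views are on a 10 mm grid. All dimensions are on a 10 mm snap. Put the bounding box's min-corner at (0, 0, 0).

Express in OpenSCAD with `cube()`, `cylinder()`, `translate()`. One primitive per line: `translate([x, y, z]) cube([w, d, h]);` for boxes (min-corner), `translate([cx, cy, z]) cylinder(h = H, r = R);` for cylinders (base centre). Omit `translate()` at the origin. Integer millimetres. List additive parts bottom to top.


cube([280, 280, 80]);
translate([40, 40, 80]) cube([200, 200, 60]);
translate([140, 140, 140]) cylinder(h = 70, r = 40);
translate([140, 140, 210]) cylinder(h = 110, r = 20);


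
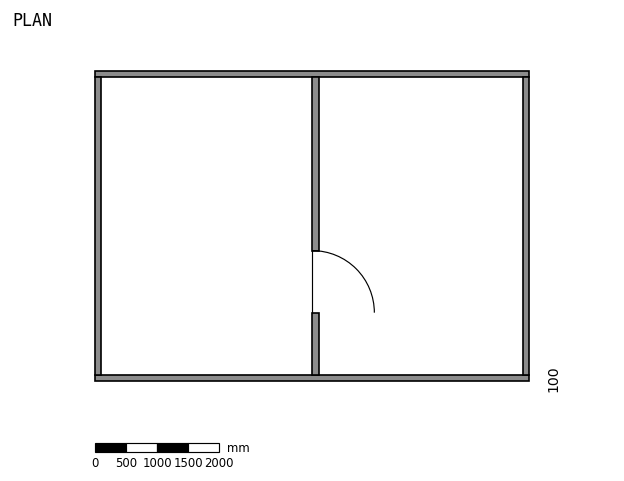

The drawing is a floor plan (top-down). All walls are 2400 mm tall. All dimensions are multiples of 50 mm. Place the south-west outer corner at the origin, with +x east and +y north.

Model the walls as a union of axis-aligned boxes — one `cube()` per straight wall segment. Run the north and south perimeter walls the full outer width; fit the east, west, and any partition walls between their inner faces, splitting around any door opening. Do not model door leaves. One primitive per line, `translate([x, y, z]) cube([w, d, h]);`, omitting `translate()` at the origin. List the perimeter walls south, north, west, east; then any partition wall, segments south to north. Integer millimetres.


cube([7000, 100, 2400]);
translate([0, 4900, 0]) cube([7000, 100, 2400]);
translate([0, 100, 0]) cube([100, 4800, 2400]);
translate([6900, 100, 0]) cube([100, 4800, 2400]);
translate([3500, 100, 0]) cube([100, 1000, 2400]);
translate([3500, 2100, 0]) cube([100, 2800, 2400]);


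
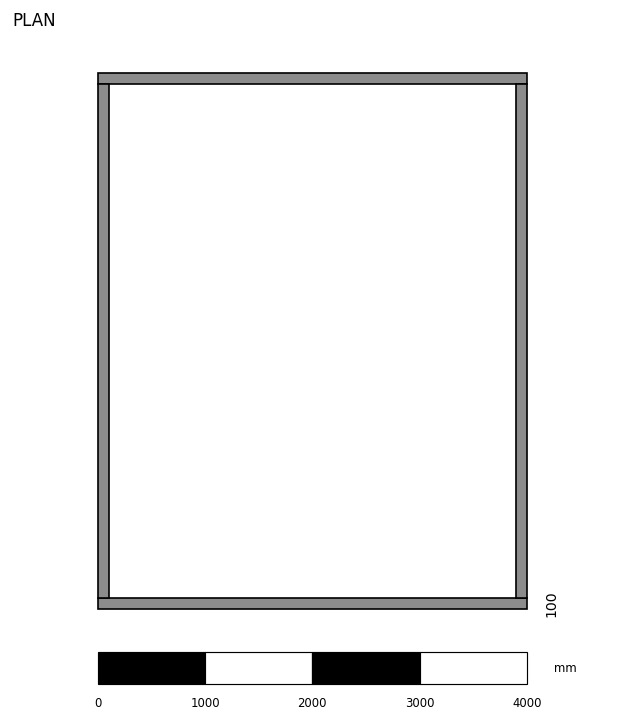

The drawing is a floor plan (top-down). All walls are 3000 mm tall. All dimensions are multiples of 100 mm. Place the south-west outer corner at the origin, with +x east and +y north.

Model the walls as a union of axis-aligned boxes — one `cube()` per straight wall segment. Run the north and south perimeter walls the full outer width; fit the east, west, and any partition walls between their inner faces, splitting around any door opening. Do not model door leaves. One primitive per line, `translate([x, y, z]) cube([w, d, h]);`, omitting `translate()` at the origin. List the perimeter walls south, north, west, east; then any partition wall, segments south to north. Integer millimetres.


cube([4000, 100, 3000]);
translate([0, 4900, 0]) cube([4000, 100, 3000]);
translate([0, 100, 0]) cube([100, 4800, 3000]);
translate([3900, 100, 0]) cube([100, 4800, 3000]);


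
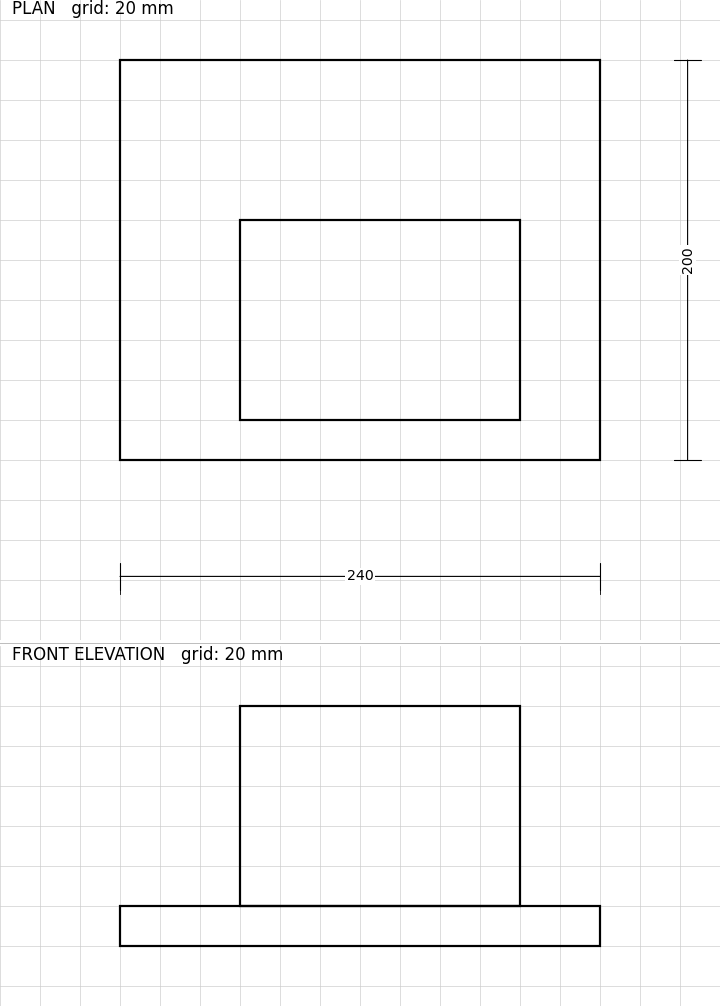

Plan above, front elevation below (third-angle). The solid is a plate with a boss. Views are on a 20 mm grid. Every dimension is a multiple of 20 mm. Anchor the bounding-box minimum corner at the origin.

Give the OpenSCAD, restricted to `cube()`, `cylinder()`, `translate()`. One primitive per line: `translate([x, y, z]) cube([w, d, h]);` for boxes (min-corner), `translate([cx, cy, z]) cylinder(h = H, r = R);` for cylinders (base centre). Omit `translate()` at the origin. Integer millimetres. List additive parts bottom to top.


cube([240, 200, 20]);
translate([60, 20, 20]) cube([140, 100, 100]);
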